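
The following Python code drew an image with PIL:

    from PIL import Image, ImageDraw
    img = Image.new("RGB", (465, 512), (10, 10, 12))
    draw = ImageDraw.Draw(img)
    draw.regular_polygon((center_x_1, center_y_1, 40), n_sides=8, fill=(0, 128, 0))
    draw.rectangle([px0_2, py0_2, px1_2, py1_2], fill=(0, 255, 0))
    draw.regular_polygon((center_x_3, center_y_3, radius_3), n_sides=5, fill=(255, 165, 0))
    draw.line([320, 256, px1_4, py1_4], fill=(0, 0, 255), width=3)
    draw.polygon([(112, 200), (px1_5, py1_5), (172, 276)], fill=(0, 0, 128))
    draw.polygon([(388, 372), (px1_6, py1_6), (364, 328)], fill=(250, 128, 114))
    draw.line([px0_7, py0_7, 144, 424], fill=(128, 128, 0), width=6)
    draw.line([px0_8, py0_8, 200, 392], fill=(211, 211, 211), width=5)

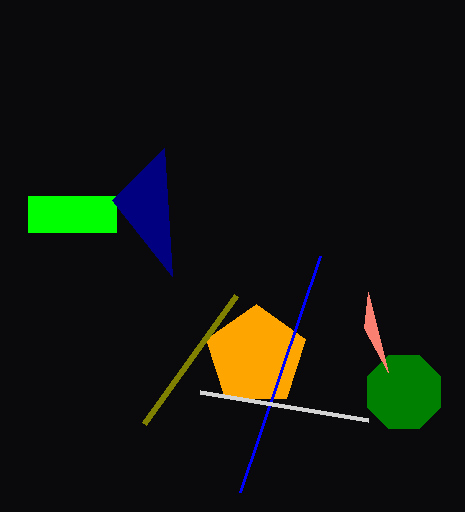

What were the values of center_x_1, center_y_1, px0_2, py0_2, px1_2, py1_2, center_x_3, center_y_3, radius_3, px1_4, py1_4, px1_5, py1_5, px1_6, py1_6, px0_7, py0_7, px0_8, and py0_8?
center_x_1 = 404; center_y_1 = 392; px0_2 = 28; py0_2 = 196; px1_2 = 116; py1_2 = 232; center_x_3 = 256; center_y_3 = 356; radius_3 = 52; px1_4 = 240; py1_4 = 492; px1_5 = 164; py1_5 = 148; px1_6 = 368; py1_6 = 292; px0_7 = 236; py0_7 = 296; px0_8 = 368; py0_8 = 420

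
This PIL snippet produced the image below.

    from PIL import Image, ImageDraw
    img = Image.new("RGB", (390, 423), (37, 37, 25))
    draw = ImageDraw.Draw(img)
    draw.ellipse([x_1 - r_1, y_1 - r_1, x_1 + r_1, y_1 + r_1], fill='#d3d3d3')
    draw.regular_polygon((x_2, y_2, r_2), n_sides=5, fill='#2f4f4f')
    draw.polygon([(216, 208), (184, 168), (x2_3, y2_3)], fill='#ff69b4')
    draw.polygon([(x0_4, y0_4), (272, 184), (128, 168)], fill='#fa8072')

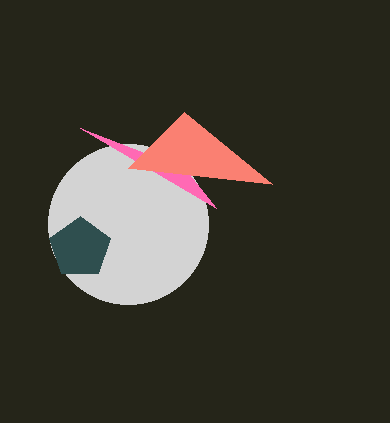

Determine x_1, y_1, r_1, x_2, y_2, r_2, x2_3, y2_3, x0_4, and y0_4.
x_1 = 128
y_1 = 224
r_1 = 80
x_2 = 80
y_2 = 248
r_2 = 32
x2_3 = 80
y2_3 = 128
x0_4 = 184
y0_4 = 112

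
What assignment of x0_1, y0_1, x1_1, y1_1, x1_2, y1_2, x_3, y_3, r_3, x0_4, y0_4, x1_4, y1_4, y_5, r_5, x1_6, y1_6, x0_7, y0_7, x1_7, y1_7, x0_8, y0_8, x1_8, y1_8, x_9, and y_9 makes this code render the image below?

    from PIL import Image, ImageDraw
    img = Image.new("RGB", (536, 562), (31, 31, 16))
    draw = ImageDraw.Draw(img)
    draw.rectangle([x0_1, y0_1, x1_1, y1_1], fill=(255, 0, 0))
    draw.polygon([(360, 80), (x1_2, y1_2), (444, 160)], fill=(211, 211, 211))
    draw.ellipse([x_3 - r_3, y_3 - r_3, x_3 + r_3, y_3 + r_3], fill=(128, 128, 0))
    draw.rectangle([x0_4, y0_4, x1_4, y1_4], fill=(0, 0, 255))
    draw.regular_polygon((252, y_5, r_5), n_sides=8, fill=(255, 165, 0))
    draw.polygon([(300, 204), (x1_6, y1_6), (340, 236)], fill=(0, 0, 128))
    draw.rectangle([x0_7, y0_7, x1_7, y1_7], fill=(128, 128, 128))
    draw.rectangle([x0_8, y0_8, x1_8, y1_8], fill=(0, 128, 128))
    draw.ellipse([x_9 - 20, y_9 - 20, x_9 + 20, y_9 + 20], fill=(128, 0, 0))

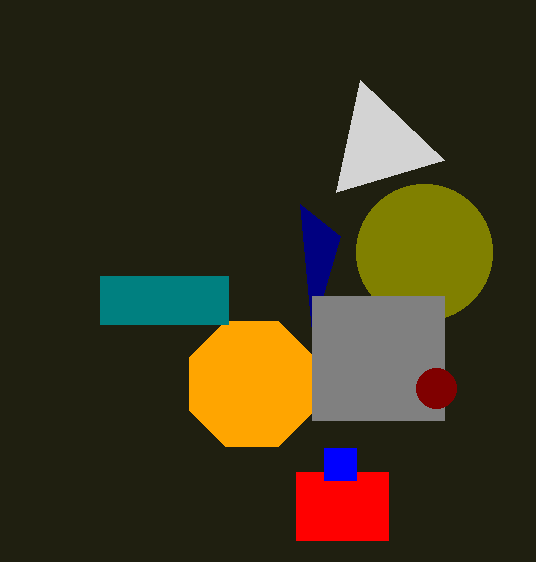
x0_1 = 296
y0_1 = 472
x1_1 = 388
y1_1 = 540
x1_2 = 336
y1_2 = 192
x_3 = 424
y_3 = 252
r_3 = 68
x0_4 = 324
y0_4 = 448
x1_4 = 356
y1_4 = 480
y_5 = 384
r_5 = 68
x1_6 = 312
y1_6 = 332
x0_7 = 312
y0_7 = 296
x1_7 = 444
y1_7 = 420
x0_8 = 100
y0_8 = 276
x1_8 = 228
y1_8 = 324
x_9 = 436
y_9 = 388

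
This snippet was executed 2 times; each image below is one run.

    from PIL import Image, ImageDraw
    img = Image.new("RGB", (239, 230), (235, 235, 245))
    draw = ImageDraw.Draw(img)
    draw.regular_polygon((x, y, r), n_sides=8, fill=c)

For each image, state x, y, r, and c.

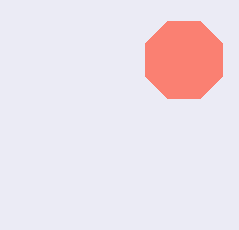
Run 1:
x = 184; y = 60; r = 42; c = 'salmon'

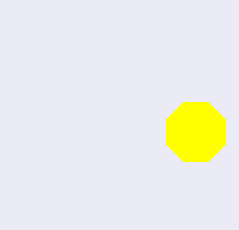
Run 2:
x = 196; y = 132; r = 32; c = 'yellow'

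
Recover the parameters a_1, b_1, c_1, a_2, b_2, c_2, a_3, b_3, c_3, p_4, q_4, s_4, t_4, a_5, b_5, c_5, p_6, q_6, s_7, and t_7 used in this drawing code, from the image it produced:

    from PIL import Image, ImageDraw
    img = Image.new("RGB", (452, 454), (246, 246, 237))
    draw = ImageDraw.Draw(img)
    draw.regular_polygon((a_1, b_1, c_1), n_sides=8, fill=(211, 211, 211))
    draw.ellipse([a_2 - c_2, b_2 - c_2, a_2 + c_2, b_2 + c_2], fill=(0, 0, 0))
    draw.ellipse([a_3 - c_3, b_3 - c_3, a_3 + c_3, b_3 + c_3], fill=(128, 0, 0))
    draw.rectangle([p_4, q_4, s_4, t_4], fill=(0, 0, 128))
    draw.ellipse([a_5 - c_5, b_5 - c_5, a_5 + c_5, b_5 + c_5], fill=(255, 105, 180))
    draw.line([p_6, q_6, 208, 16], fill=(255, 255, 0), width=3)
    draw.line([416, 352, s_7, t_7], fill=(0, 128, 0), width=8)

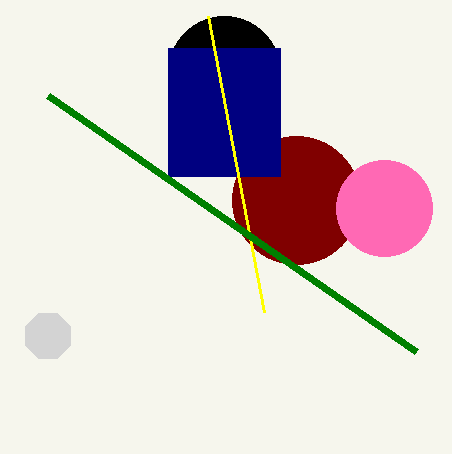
a_1 = 48, b_1 = 336, c_1 = 24, a_2 = 224, b_2 = 72, c_2 = 56, a_3 = 296, b_3 = 200, c_3 = 64, p_4 = 168, q_4 = 48, s_4 = 280, t_4 = 176, a_5 = 384, b_5 = 208, c_5 = 48, p_6 = 264, q_6 = 312, s_7 = 48, t_7 = 96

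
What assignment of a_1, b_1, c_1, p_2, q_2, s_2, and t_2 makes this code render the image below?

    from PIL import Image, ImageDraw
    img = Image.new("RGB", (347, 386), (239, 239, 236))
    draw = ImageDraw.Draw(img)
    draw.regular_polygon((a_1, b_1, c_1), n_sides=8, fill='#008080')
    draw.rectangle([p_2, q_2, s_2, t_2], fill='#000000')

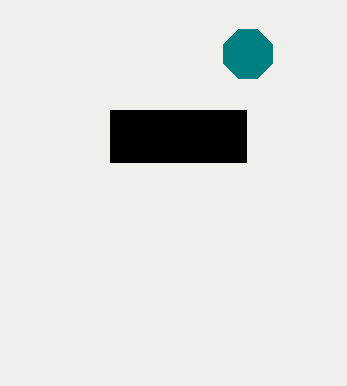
a_1 = 248
b_1 = 54
c_1 = 26
p_2 = 110
q_2 = 110
s_2 = 246
t_2 = 162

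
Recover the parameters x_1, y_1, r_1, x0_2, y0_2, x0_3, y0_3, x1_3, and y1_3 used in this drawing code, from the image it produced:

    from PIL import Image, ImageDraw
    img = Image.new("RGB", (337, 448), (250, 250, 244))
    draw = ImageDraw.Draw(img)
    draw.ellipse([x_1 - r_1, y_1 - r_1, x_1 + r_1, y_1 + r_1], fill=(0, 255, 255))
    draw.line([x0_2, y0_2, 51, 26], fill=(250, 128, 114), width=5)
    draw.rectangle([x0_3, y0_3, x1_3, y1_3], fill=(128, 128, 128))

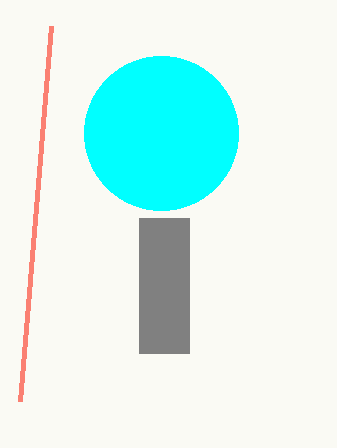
x_1 = 161, y_1 = 133, r_1 = 77, x0_2 = 20, y0_2 = 401, x0_3 = 139, y0_3 = 218, x1_3 = 189, y1_3 = 353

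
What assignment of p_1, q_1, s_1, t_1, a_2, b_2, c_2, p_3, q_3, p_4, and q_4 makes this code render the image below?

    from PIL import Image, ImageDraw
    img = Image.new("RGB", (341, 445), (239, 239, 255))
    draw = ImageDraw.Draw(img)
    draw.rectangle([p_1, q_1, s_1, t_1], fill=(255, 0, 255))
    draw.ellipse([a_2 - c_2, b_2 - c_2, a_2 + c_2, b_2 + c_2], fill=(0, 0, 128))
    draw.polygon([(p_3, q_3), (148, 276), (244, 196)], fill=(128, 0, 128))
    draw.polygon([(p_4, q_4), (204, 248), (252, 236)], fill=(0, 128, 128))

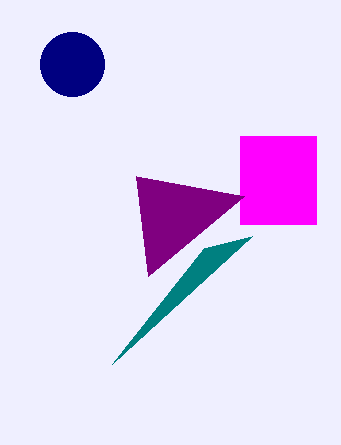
p_1 = 240, q_1 = 136, s_1 = 316, t_1 = 224, a_2 = 72, b_2 = 64, c_2 = 32, p_3 = 136, q_3 = 176, p_4 = 112, q_4 = 364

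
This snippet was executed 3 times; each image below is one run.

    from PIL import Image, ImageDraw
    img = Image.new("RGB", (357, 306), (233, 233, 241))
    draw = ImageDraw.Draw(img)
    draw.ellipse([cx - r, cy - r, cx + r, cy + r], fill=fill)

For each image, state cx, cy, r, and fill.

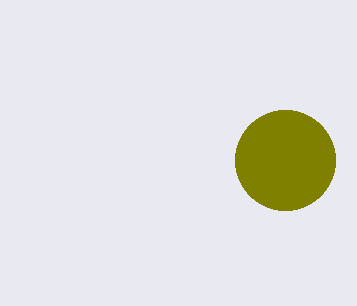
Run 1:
cx = 285; cy = 160; r = 50; fill = 'olive'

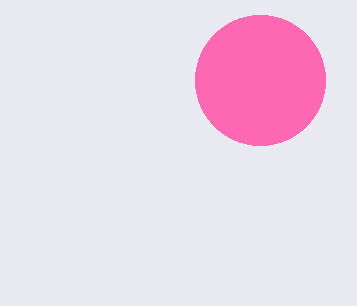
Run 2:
cx = 260; cy = 80; r = 65; fill = 'hotpink'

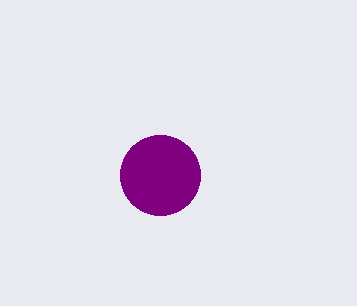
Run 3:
cx = 160; cy = 175; r = 40; fill = 'purple'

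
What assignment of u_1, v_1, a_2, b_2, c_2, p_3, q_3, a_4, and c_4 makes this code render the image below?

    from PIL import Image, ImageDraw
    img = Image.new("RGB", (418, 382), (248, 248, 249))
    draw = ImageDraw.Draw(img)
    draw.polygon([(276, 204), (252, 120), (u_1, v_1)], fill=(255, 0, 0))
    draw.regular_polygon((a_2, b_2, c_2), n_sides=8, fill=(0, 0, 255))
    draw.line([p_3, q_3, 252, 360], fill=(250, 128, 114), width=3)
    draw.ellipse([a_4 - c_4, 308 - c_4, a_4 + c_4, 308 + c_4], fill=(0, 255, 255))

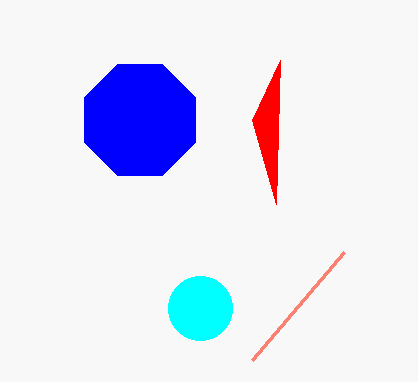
u_1 = 280, v_1 = 60, a_2 = 140, b_2 = 120, c_2 = 60, p_3 = 344, q_3 = 252, a_4 = 200, c_4 = 32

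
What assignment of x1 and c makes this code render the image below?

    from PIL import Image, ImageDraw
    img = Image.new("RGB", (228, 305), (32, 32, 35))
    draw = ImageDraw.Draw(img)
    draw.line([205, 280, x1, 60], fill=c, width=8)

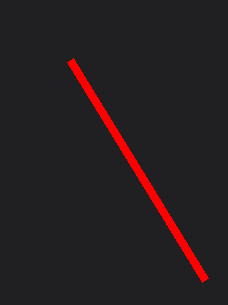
x1 = 70, c = 'red'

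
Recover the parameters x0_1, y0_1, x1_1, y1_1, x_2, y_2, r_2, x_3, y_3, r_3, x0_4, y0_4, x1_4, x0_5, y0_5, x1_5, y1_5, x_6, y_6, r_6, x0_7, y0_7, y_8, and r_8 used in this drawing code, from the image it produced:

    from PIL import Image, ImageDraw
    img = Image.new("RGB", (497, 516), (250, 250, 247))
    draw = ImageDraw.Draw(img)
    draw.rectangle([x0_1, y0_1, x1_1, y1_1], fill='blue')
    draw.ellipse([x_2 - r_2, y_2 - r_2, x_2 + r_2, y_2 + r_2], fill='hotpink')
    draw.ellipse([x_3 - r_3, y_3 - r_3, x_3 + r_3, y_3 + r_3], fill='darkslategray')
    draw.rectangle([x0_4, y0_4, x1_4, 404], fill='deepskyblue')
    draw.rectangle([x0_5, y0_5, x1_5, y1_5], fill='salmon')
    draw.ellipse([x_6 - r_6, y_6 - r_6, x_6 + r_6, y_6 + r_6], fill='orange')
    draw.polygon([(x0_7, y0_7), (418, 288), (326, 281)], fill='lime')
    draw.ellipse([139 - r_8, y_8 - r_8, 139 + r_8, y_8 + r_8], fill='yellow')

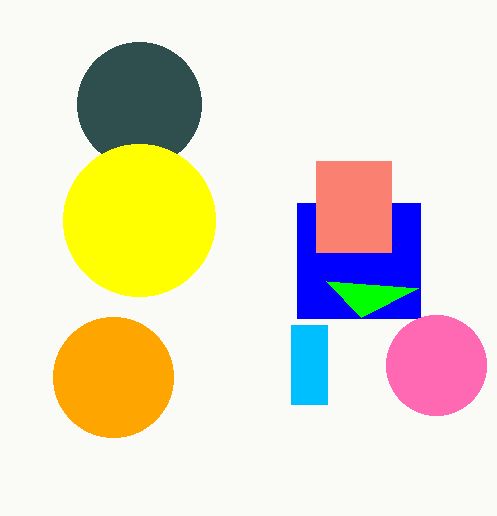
x0_1 = 297; y0_1 = 203; x1_1 = 420; y1_1 = 318; x_2 = 436; y_2 = 365; r_2 = 50; x_3 = 139; y_3 = 104; r_3 = 62; x0_4 = 291; y0_4 = 325; x1_4 = 327; x0_5 = 316; y0_5 = 161; x1_5 = 391; y1_5 = 252; x_6 = 113; y_6 = 377; r_6 = 60; x0_7 = 361; y0_7 = 317; y_8 = 220; r_8 = 76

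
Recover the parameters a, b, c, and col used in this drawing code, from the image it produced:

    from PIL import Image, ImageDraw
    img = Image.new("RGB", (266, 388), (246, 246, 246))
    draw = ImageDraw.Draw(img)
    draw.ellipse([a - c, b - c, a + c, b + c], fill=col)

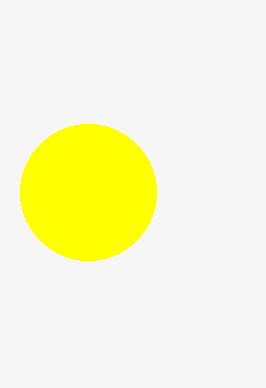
a = 88
b = 192
c = 68
col = 'yellow'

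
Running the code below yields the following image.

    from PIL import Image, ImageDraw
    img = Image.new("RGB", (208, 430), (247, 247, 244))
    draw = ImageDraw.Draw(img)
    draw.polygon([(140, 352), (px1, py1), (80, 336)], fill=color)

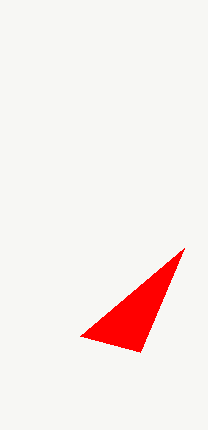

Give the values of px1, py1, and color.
px1 = 184; py1 = 248; color = 'red'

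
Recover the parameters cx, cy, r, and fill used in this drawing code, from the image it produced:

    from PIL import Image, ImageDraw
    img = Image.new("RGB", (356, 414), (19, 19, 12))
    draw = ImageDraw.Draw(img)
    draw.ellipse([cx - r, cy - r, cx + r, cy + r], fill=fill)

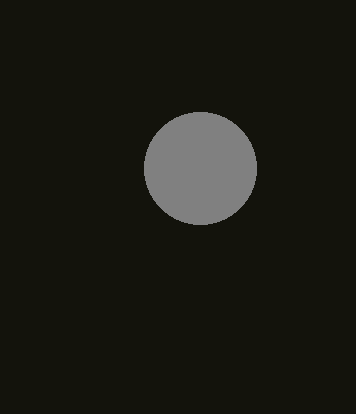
cx = 200; cy = 168; r = 56; fill = 'gray'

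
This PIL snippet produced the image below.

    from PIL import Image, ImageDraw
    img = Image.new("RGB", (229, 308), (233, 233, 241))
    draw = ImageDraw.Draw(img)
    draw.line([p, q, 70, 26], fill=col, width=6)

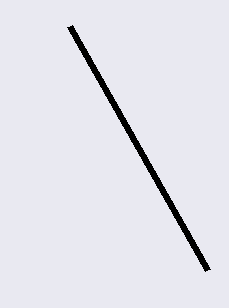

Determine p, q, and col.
p = 208, q = 270, col = 'black'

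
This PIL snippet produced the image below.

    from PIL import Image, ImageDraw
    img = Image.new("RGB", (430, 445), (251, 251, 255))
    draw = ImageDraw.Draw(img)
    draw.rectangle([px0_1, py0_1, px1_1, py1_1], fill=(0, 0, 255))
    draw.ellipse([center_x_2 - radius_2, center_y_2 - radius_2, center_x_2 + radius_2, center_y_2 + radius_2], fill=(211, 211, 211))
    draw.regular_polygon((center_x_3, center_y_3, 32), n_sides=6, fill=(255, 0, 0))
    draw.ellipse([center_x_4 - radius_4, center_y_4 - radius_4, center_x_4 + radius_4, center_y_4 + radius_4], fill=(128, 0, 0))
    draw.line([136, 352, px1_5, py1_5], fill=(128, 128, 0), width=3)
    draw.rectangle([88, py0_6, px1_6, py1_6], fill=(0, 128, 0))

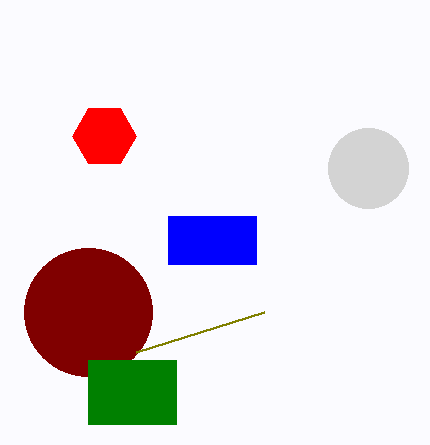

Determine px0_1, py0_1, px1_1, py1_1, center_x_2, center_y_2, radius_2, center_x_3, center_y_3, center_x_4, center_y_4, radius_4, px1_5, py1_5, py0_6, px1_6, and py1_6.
px0_1 = 168
py0_1 = 216
px1_1 = 256
py1_1 = 264
center_x_2 = 368
center_y_2 = 168
radius_2 = 40
center_x_3 = 104
center_y_3 = 136
center_x_4 = 88
center_y_4 = 312
radius_4 = 64
px1_5 = 264
py1_5 = 312
py0_6 = 360
px1_6 = 176
py1_6 = 424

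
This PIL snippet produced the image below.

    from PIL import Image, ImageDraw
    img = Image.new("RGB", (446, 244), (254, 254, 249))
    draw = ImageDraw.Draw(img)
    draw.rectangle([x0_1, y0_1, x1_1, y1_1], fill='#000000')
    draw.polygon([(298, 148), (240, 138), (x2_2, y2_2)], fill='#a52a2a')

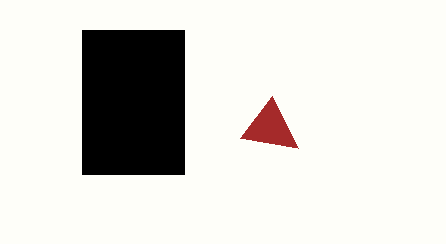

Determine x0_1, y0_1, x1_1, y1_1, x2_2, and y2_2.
x0_1 = 82; y0_1 = 30; x1_1 = 184; y1_1 = 174; x2_2 = 272; y2_2 = 96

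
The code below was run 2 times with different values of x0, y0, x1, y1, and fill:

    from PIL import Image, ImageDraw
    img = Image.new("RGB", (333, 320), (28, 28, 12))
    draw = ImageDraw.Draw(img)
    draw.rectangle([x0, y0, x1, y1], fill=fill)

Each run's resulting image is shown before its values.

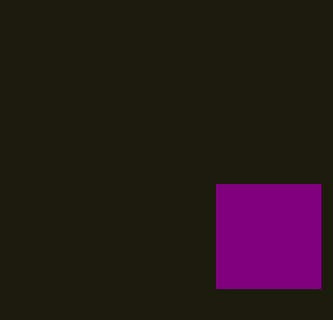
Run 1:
x0 = 216; y0 = 184; x1 = 320; y1 = 288; fill = 'purple'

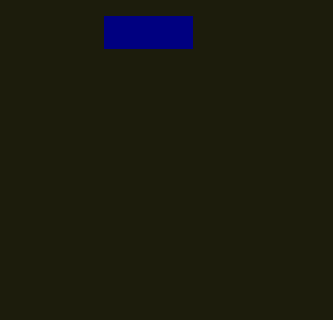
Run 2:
x0 = 104
y0 = 16
x1 = 192
y1 = 48
fill = 'navy'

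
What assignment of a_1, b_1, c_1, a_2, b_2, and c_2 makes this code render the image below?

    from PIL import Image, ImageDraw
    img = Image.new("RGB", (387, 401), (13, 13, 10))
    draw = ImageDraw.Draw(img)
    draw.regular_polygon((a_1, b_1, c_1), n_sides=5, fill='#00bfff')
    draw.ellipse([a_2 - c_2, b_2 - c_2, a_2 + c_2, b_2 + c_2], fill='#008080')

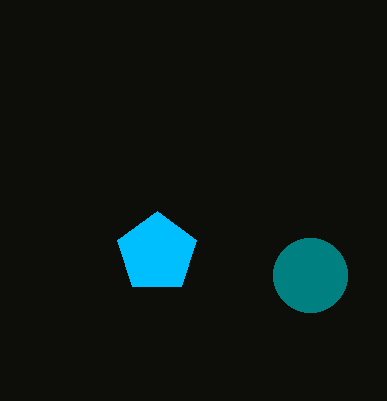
a_1 = 157
b_1 = 253
c_1 = 42
a_2 = 310
b_2 = 275
c_2 = 37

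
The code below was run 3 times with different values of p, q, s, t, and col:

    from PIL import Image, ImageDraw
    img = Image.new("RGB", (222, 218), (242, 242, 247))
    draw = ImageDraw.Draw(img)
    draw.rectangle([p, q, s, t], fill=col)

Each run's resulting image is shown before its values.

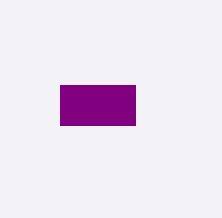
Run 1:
p = 60
q = 85
s = 135
t = 125
col = 'purple'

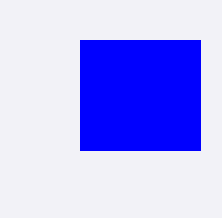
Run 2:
p = 80; q = 40; s = 200; t = 150; col = 'blue'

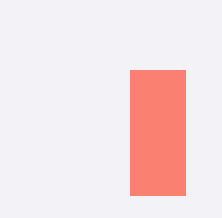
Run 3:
p = 130, q = 70, s = 185, t = 195, col = 'salmon'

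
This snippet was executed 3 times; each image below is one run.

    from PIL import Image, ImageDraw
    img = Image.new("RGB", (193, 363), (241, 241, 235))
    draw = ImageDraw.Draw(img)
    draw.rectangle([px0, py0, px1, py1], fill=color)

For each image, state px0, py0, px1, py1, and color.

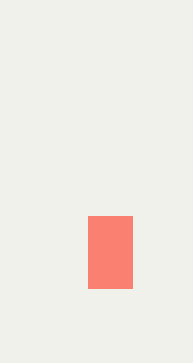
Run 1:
px0 = 88
py0 = 216
px1 = 132
py1 = 288
color = 'salmon'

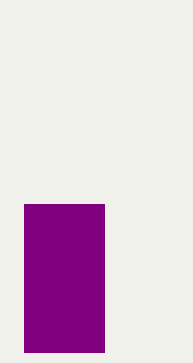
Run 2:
px0 = 24
py0 = 204
px1 = 104
py1 = 352
color = 'purple'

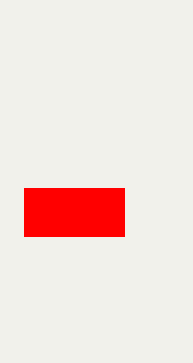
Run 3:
px0 = 24, py0 = 188, px1 = 124, py1 = 236, color = 'red'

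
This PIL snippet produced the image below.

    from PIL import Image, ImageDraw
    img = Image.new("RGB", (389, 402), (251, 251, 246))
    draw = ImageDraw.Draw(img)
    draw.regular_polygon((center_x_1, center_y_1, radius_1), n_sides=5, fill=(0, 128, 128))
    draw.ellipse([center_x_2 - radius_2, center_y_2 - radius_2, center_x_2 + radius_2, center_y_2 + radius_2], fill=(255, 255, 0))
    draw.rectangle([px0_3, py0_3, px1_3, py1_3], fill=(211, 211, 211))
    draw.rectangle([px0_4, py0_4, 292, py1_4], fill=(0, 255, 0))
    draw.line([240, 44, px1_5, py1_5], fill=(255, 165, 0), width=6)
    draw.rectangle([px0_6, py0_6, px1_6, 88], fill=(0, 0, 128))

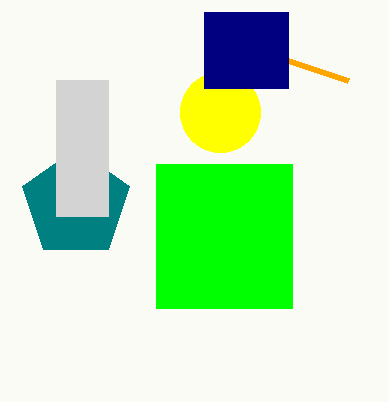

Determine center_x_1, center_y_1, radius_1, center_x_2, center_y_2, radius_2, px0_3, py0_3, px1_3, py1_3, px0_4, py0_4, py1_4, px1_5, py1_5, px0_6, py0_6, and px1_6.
center_x_1 = 76
center_y_1 = 204
radius_1 = 56
center_x_2 = 220
center_y_2 = 112
radius_2 = 40
px0_3 = 56
py0_3 = 80
px1_3 = 108
py1_3 = 216
px0_4 = 156
py0_4 = 164
py1_4 = 308
px1_5 = 348
py1_5 = 80
px0_6 = 204
py0_6 = 12
px1_6 = 288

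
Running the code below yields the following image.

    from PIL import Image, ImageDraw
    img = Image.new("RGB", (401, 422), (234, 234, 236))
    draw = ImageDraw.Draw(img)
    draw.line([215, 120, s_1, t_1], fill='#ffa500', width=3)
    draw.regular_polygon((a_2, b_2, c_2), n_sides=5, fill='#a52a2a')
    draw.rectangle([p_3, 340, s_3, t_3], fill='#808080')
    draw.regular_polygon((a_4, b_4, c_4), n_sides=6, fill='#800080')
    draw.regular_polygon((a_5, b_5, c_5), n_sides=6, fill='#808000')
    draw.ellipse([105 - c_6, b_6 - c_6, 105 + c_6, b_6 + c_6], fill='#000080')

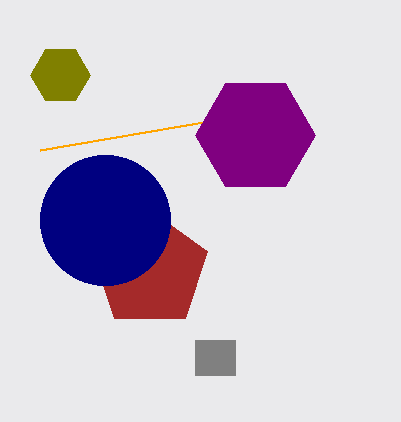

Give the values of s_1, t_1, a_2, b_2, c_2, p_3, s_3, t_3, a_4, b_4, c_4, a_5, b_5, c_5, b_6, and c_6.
s_1 = 40
t_1 = 150
a_2 = 150
b_2 = 270
c_2 = 60
p_3 = 195
s_3 = 235
t_3 = 375
a_4 = 255
b_4 = 135
c_4 = 60
a_5 = 60
b_5 = 75
c_5 = 30
b_6 = 220
c_6 = 65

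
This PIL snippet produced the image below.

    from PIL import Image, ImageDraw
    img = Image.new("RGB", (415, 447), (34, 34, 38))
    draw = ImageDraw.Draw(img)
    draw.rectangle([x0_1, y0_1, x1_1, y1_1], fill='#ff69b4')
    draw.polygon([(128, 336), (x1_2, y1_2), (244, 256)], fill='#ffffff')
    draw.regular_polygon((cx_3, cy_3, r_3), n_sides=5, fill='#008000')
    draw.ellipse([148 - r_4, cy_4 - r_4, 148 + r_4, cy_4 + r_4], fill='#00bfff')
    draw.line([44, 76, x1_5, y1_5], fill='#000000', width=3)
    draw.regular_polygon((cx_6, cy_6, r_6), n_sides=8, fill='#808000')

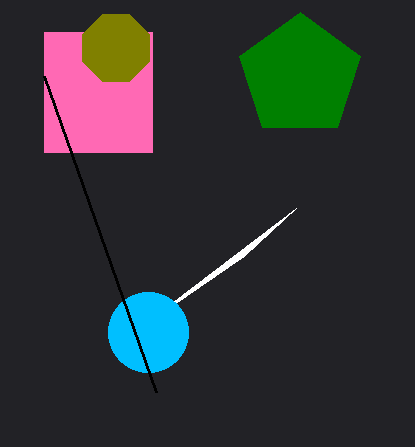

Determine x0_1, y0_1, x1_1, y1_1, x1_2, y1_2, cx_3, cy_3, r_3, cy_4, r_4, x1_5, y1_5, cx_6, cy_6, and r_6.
x0_1 = 44
y0_1 = 32
x1_1 = 152
y1_1 = 152
x1_2 = 296
y1_2 = 208
cx_3 = 300
cy_3 = 76
r_3 = 64
cy_4 = 332
r_4 = 40
x1_5 = 156
y1_5 = 392
cx_6 = 116
cy_6 = 48
r_6 = 36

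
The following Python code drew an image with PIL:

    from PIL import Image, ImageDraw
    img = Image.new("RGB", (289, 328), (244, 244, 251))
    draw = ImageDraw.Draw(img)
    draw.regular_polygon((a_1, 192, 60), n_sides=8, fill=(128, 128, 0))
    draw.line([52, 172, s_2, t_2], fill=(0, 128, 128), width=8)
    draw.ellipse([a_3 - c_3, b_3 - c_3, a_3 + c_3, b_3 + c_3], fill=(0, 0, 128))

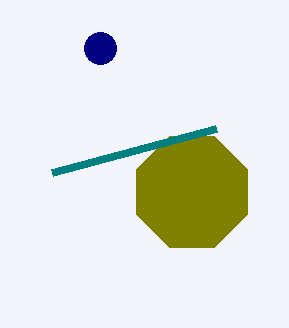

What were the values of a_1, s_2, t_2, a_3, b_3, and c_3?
a_1 = 192
s_2 = 216
t_2 = 128
a_3 = 100
b_3 = 48
c_3 = 16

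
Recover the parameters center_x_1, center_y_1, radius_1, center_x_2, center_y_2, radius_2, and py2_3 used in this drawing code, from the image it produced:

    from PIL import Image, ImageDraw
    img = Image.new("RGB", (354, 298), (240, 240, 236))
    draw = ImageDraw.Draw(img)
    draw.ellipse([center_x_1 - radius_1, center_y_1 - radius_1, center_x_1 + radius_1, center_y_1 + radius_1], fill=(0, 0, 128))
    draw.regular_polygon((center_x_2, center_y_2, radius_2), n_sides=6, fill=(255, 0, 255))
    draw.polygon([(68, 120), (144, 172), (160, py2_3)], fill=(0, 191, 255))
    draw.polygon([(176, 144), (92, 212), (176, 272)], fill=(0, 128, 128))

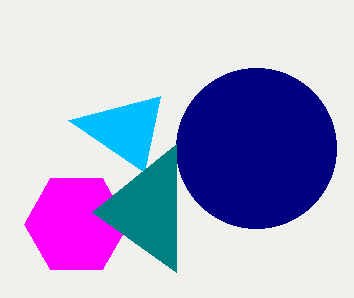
center_x_1 = 256; center_y_1 = 148; radius_1 = 80; center_x_2 = 76; center_y_2 = 224; radius_2 = 52; py2_3 = 96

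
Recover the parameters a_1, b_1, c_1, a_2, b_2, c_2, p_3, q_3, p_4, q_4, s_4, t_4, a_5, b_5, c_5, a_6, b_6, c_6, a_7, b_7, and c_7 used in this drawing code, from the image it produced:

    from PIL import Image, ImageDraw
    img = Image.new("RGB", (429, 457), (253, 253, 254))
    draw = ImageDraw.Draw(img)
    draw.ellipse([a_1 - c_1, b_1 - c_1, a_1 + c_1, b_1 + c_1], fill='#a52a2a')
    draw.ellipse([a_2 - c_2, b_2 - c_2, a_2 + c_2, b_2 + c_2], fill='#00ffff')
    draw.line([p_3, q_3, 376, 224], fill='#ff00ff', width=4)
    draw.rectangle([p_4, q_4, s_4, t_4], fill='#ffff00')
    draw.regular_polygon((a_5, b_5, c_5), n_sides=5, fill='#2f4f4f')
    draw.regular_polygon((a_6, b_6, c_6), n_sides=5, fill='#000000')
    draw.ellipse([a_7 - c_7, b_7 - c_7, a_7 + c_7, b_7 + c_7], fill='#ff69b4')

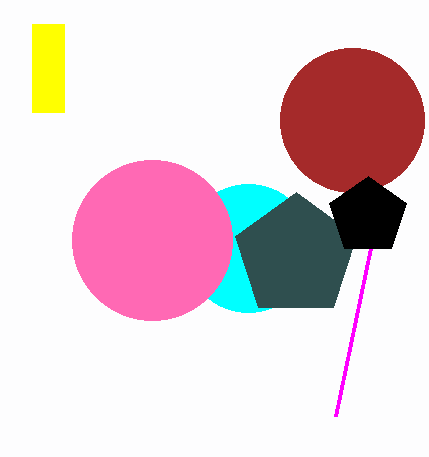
a_1 = 352; b_1 = 120; c_1 = 72; a_2 = 248; b_2 = 248; c_2 = 64; p_3 = 336; q_3 = 416; p_4 = 32; q_4 = 24; s_4 = 64; t_4 = 112; a_5 = 296; b_5 = 256; c_5 = 64; a_6 = 368; b_6 = 216; c_6 = 40; a_7 = 152; b_7 = 240; c_7 = 80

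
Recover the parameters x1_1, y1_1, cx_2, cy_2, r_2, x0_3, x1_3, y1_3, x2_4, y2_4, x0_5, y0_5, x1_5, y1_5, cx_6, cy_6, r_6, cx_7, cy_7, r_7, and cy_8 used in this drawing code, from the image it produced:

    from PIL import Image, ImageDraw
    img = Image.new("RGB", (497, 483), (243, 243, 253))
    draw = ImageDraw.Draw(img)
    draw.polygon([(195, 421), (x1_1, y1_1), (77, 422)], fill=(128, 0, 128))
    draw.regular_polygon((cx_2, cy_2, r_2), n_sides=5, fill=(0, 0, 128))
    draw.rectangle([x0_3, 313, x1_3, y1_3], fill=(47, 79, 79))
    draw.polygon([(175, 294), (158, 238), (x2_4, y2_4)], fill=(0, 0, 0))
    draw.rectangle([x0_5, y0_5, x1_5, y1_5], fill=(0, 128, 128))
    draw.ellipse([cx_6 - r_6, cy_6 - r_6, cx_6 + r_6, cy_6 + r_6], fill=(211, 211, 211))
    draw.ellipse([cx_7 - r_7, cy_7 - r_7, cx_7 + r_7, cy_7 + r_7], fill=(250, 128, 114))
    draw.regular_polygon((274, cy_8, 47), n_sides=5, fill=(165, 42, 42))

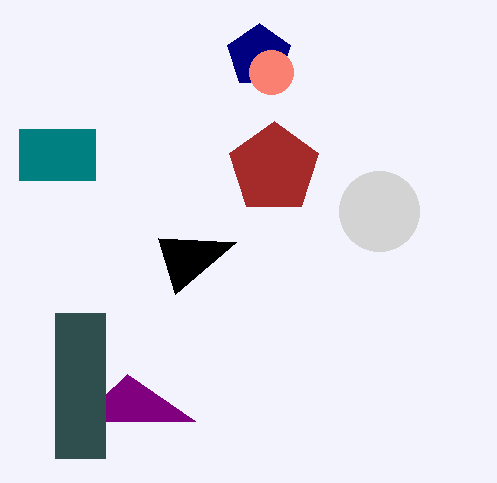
x1_1 = 127; y1_1 = 374; cx_2 = 259; cy_2 = 56; r_2 = 33; x0_3 = 55; x1_3 = 105; y1_3 = 458; x2_4 = 236; y2_4 = 242; x0_5 = 19; y0_5 = 129; x1_5 = 95; y1_5 = 180; cx_6 = 379; cy_6 = 211; r_6 = 40; cx_7 = 271; cy_7 = 72; r_7 = 22; cy_8 = 168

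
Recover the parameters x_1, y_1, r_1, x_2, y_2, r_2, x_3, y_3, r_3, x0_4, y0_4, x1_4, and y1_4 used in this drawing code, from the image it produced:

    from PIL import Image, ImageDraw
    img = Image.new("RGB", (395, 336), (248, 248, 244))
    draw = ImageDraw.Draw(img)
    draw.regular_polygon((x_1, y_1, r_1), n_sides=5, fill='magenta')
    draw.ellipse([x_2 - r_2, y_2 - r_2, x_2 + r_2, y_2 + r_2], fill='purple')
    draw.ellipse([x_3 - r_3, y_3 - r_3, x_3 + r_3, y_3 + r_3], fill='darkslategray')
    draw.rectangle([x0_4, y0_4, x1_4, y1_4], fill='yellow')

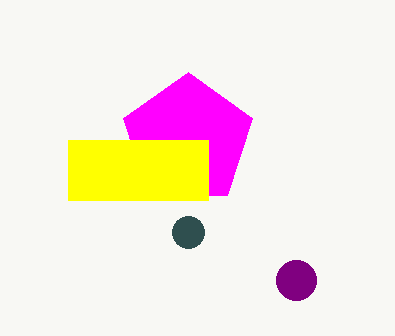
x_1 = 188; y_1 = 140; r_1 = 68; x_2 = 296; y_2 = 280; r_2 = 20; x_3 = 188; y_3 = 232; r_3 = 16; x0_4 = 68; y0_4 = 140; x1_4 = 208; y1_4 = 200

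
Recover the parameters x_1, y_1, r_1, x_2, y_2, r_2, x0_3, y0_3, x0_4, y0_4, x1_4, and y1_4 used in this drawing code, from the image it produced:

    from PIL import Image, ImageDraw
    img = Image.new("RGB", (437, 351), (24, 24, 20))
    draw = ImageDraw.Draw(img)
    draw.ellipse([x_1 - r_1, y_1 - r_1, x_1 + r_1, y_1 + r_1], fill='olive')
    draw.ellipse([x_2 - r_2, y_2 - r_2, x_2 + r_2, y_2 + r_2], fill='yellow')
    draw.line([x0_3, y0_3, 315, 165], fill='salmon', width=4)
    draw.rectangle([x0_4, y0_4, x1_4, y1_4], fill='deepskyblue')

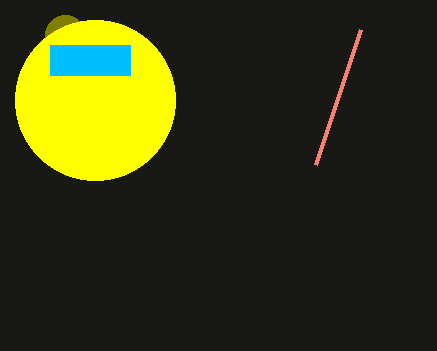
x_1 = 65, y_1 = 35, r_1 = 20, x_2 = 95, y_2 = 100, r_2 = 80, x0_3 = 360, y0_3 = 30, x0_4 = 50, y0_4 = 45, x1_4 = 130, y1_4 = 75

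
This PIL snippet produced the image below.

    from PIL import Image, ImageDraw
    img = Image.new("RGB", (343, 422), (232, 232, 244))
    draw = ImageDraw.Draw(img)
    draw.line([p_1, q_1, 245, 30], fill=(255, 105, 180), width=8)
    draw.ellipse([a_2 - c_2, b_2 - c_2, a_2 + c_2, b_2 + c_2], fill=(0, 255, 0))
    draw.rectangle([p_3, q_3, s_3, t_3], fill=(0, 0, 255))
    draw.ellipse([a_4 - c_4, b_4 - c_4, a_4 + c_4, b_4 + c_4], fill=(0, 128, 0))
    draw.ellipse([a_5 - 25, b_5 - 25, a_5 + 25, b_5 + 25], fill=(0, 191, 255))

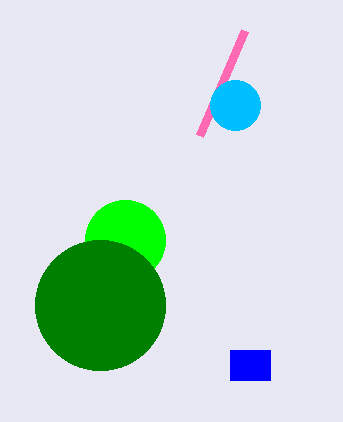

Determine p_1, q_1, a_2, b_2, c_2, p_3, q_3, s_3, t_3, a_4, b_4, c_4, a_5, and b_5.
p_1 = 200
q_1 = 135
a_2 = 125
b_2 = 240
c_2 = 40
p_3 = 230
q_3 = 350
s_3 = 270
t_3 = 380
a_4 = 100
b_4 = 305
c_4 = 65
a_5 = 235
b_5 = 105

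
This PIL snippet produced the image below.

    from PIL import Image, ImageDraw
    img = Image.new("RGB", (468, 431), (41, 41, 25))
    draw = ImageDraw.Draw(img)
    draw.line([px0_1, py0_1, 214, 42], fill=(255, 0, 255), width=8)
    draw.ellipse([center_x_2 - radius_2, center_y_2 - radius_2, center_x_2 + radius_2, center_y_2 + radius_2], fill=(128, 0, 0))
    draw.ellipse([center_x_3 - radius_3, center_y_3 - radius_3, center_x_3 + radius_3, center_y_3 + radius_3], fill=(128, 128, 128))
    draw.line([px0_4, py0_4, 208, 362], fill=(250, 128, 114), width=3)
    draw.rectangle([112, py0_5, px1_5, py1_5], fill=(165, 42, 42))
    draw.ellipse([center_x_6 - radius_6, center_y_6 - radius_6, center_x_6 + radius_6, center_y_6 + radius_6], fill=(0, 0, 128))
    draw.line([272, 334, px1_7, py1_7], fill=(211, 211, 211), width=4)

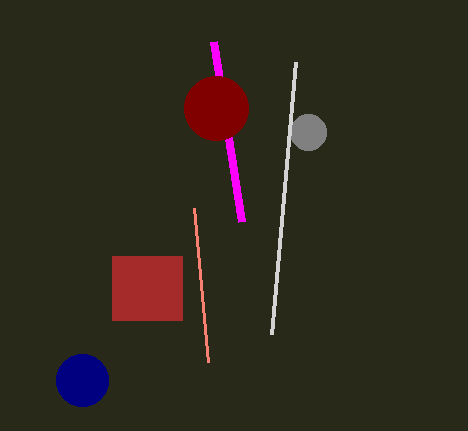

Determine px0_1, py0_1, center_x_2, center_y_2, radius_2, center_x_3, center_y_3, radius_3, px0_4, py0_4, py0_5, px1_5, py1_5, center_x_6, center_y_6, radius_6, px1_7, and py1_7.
px0_1 = 242; py0_1 = 222; center_x_2 = 216; center_y_2 = 108; radius_2 = 32; center_x_3 = 308; center_y_3 = 132; radius_3 = 18; px0_4 = 194; py0_4 = 208; py0_5 = 256; px1_5 = 182; py1_5 = 320; center_x_6 = 82; center_y_6 = 380; radius_6 = 26; px1_7 = 296; py1_7 = 62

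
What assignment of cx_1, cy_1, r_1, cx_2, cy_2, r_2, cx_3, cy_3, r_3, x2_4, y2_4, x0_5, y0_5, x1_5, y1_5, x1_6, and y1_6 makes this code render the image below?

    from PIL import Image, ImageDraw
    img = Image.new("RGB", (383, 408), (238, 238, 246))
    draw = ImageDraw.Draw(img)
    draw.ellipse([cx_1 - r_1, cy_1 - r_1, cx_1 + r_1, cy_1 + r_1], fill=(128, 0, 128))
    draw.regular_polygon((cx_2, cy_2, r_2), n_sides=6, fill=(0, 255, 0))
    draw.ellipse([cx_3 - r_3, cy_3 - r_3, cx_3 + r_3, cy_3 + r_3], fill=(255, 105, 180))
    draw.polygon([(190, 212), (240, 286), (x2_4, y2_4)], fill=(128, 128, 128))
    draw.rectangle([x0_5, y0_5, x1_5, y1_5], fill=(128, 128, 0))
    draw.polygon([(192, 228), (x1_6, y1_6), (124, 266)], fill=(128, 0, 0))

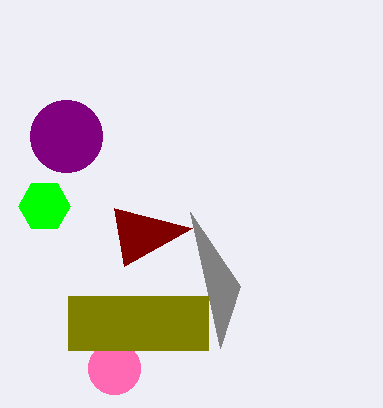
cx_1 = 66; cy_1 = 136; r_1 = 36; cx_2 = 44; cy_2 = 206; r_2 = 26; cx_3 = 114; cy_3 = 368; r_3 = 26; x2_4 = 220; y2_4 = 348; x0_5 = 68; y0_5 = 296; x1_5 = 208; y1_5 = 350; x1_6 = 114; y1_6 = 208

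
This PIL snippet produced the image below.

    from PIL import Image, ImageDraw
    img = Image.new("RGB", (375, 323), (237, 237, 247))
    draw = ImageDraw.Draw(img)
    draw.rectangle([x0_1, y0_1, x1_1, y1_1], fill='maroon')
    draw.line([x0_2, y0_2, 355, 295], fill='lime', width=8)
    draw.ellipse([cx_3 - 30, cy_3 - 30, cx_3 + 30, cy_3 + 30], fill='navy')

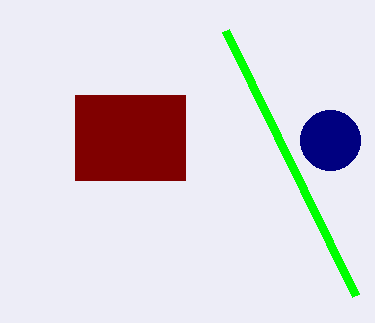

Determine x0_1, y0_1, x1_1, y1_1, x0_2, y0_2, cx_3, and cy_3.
x0_1 = 75
y0_1 = 95
x1_1 = 185
y1_1 = 180
x0_2 = 225
y0_2 = 30
cx_3 = 330
cy_3 = 140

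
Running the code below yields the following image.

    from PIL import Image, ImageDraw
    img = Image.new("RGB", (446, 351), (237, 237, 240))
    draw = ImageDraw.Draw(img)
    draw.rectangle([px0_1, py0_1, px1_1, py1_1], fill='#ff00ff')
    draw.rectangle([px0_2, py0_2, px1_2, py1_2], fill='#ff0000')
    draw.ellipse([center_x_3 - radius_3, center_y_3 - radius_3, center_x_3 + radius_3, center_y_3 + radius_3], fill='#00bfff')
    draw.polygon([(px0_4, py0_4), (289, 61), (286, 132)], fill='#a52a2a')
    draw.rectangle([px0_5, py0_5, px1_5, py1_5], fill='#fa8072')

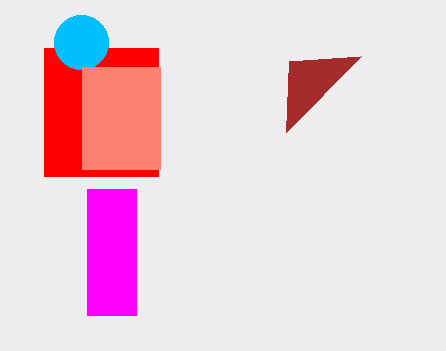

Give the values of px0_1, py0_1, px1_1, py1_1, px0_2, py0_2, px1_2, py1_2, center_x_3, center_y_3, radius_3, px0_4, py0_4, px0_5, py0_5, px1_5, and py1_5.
px0_1 = 87; py0_1 = 189; px1_1 = 136; py1_1 = 315; px0_2 = 44; py0_2 = 48; px1_2 = 158; py1_2 = 176; center_x_3 = 81; center_y_3 = 42; radius_3 = 27; px0_4 = 361; py0_4 = 56; px0_5 = 82; py0_5 = 67; px1_5 = 160; py1_5 = 169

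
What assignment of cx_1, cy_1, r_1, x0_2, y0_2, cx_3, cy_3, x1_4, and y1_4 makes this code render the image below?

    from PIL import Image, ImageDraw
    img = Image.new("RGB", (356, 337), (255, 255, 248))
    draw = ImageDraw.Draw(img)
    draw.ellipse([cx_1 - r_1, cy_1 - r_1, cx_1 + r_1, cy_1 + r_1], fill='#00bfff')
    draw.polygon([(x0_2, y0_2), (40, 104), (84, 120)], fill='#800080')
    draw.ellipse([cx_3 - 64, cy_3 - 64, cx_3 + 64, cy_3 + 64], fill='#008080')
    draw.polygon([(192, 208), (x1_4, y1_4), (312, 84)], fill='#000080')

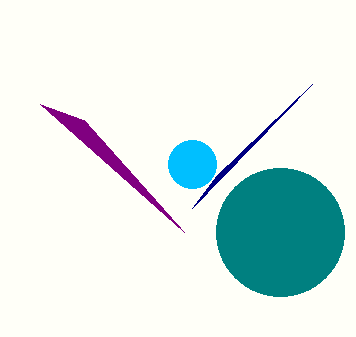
cx_1 = 192, cy_1 = 164, r_1 = 24, x0_2 = 184, y0_2 = 232, cx_3 = 280, cy_3 = 232, x1_4 = 216, y1_4 = 176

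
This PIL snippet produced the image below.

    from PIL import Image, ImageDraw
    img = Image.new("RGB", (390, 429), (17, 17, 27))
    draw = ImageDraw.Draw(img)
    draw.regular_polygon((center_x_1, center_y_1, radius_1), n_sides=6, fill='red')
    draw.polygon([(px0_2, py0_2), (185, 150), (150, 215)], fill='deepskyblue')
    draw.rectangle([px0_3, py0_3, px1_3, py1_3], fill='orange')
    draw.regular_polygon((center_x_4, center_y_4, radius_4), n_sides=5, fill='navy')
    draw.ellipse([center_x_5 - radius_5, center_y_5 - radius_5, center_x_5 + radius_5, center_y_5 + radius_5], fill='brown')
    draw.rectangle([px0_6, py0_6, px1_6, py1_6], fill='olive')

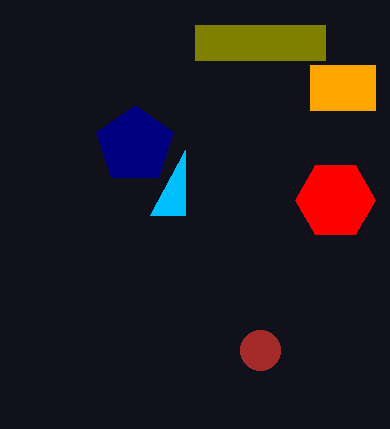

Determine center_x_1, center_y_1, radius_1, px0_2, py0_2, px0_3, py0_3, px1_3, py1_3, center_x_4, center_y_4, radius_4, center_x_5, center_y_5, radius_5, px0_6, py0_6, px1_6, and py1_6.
center_x_1 = 335
center_y_1 = 200
radius_1 = 40
px0_2 = 185
py0_2 = 215
px0_3 = 310
py0_3 = 65
px1_3 = 375
py1_3 = 110
center_x_4 = 135
center_y_4 = 145
radius_4 = 40
center_x_5 = 260
center_y_5 = 350
radius_5 = 20
px0_6 = 195
py0_6 = 25
px1_6 = 325
py1_6 = 60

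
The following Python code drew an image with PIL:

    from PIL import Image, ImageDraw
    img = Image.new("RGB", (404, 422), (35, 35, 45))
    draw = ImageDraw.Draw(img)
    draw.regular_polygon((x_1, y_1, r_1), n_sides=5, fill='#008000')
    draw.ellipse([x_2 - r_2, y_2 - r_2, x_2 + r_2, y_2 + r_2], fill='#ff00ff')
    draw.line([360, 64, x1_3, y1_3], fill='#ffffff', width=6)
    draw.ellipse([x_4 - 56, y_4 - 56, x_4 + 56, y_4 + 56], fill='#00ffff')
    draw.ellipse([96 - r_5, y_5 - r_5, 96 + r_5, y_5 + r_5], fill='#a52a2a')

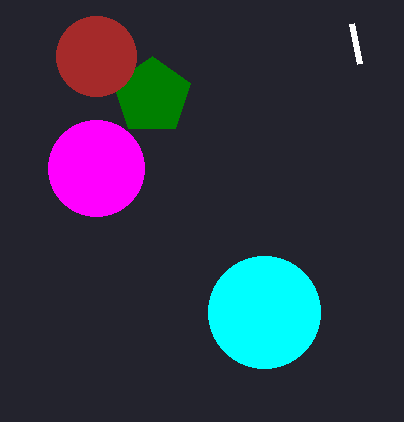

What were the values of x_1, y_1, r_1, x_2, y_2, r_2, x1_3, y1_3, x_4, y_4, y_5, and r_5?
x_1 = 152; y_1 = 96; r_1 = 40; x_2 = 96; y_2 = 168; r_2 = 48; x1_3 = 352; y1_3 = 24; x_4 = 264; y_4 = 312; y_5 = 56; r_5 = 40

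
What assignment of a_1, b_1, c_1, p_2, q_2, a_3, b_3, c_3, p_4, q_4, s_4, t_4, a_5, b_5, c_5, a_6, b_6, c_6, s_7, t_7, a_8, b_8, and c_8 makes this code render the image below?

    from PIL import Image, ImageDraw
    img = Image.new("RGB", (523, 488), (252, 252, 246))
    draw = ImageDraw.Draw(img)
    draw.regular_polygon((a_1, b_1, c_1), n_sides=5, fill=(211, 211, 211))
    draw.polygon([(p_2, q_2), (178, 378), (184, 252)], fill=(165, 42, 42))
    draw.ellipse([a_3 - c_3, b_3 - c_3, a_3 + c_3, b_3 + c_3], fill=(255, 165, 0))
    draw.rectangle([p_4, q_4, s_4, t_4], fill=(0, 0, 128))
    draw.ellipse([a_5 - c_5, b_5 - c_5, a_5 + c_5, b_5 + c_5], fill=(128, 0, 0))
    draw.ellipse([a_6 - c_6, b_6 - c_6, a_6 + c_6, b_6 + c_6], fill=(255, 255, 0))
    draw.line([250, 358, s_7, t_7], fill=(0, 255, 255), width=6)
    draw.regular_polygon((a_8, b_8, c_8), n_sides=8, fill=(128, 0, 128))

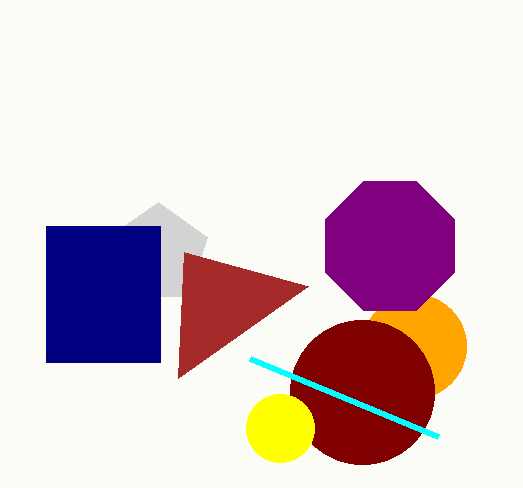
a_1 = 158
b_1 = 254
c_1 = 52
p_2 = 308
q_2 = 286
a_3 = 414
b_3 = 346
c_3 = 52
p_4 = 46
q_4 = 226
s_4 = 160
t_4 = 362
a_5 = 362
b_5 = 392
c_5 = 72
a_6 = 280
b_6 = 428
c_6 = 34
s_7 = 438
t_7 = 436
a_8 = 390
b_8 = 246
c_8 = 70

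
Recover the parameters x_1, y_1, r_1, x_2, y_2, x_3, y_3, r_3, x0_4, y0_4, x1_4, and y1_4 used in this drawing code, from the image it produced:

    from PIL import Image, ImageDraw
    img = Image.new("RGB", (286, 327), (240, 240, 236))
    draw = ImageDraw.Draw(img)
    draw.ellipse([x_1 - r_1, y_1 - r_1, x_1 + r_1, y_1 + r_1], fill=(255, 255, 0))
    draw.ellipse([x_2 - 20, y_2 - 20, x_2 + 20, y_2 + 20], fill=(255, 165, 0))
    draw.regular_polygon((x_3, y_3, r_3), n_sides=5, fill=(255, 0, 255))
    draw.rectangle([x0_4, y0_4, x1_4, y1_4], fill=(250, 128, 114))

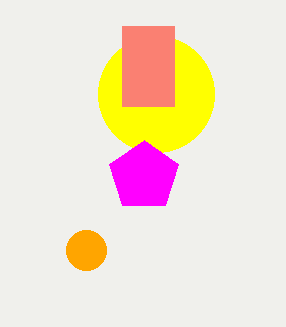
x_1 = 156; y_1 = 94; r_1 = 58; x_2 = 86; y_2 = 250; x_3 = 144; y_3 = 176; r_3 = 36; x0_4 = 122; y0_4 = 26; x1_4 = 174; y1_4 = 106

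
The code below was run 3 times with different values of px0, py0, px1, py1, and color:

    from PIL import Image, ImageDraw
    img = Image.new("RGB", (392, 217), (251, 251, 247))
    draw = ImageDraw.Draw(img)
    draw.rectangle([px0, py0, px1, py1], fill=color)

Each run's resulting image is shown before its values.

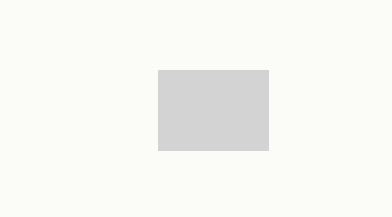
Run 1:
px0 = 158; py0 = 70; px1 = 268; py1 = 150; color = 'lightgray'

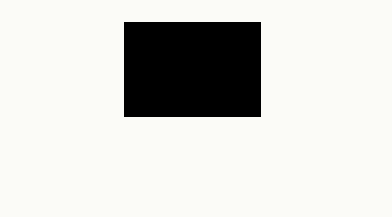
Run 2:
px0 = 124; py0 = 22; px1 = 260; py1 = 116; color = 'black'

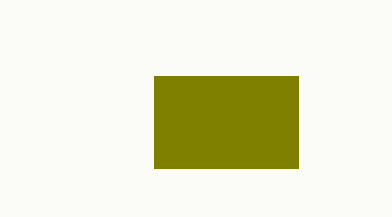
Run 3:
px0 = 154
py0 = 76
px1 = 298
py1 = 168
color = 'olive'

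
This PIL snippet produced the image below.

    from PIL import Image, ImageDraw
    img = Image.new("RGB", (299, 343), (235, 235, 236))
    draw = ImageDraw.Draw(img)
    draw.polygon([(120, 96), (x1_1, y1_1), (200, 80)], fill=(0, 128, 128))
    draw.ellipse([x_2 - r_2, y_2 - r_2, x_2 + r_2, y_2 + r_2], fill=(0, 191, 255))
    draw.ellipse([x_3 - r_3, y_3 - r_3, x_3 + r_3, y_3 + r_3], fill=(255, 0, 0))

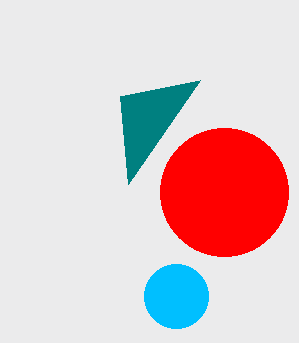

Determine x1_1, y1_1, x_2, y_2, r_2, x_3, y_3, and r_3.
x1_1 = 128; y1_1 = 184; x_2 = 176; y_2 = 296; r_2 = 32; x_3 = 224; y_3 = 192; r_3 = 64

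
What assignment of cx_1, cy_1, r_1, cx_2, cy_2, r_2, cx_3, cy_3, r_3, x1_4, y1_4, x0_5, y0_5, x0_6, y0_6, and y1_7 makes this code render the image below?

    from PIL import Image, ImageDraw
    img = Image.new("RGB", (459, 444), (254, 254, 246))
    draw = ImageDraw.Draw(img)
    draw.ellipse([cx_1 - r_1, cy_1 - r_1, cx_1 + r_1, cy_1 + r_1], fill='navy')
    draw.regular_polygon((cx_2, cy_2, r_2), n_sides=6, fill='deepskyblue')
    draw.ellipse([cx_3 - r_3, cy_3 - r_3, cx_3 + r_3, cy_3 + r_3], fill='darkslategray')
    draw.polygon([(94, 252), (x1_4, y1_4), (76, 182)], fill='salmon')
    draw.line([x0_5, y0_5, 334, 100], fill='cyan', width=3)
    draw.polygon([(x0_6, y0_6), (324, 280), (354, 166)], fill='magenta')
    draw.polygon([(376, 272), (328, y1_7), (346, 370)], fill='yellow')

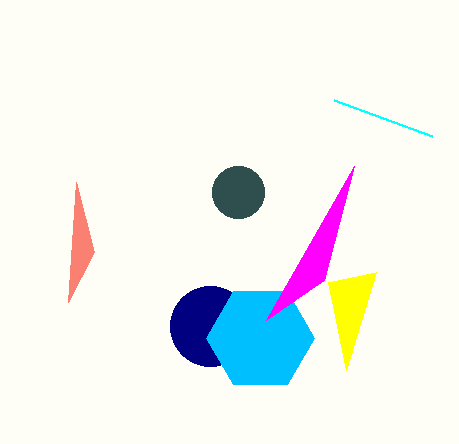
cx_1 = 210
cy_1 = 326
r_1 = 40
cx_2 = 260
cy_2 = 338
r_2 = 54
cx_3 = 238
cy_3 = 192
r_3 = 26
x1_4 = 68
y1_4 = 302
x0_5 = 432
y0_5 = 136
x0_6 = 266
y0_6 = 320
y1_7 = 282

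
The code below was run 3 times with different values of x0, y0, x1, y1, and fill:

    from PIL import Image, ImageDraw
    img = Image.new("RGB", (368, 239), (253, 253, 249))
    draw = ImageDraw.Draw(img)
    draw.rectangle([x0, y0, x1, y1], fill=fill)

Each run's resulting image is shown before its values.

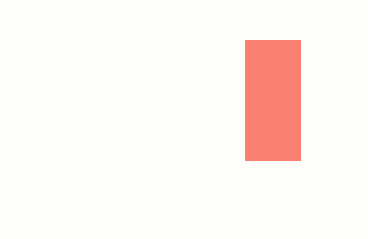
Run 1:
x0 = 245, y0 = 40, x1 = 300, y1 = 160, fill = 'salmon'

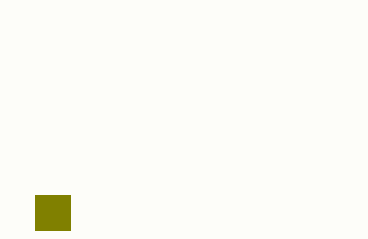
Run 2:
x0 = 35
y0 = 195
x1 = 70
y1 = 230
fill = 'olive'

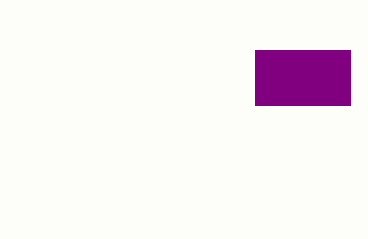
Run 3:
x0 = 255, y0 = 50, x1 = 350, y1 = 105, fill = 'purple'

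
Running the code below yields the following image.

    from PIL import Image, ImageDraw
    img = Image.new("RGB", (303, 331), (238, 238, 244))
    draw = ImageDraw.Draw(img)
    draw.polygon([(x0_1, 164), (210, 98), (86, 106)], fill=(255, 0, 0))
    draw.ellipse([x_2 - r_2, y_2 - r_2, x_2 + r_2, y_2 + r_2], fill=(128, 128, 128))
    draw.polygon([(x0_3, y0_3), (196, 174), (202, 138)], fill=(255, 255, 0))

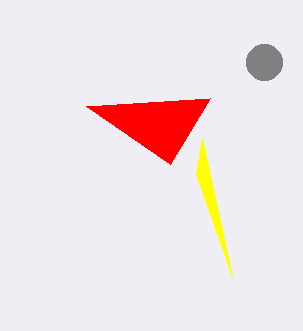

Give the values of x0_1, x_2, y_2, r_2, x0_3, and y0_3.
x0_1 = 170; x_2 = 264; y_2 = 62; r_2 = 18; x0_3 = 232; y0_3 = 276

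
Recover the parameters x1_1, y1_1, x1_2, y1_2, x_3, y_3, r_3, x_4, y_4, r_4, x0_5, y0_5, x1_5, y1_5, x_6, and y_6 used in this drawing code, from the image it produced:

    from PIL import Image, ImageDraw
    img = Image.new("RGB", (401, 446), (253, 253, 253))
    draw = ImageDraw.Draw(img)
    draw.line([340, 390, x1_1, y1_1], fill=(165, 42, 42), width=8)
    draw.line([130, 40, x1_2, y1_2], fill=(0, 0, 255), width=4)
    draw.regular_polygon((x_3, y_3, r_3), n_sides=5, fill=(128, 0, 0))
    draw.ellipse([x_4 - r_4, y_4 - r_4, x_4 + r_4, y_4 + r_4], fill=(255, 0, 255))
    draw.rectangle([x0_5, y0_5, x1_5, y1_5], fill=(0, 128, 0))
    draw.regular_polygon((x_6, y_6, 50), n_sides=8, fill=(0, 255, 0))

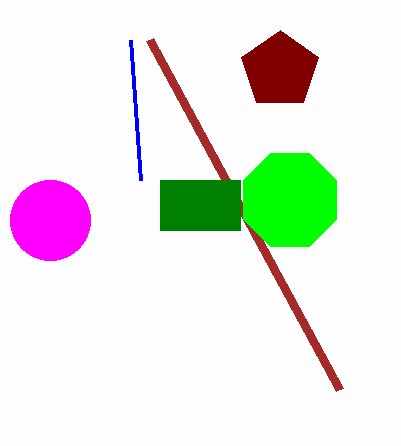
x1_1 = 150
y1_1 = 40
x1_2 = 140
y1_2 = 180
x_3 = 280
y_3 = 70
r_3 = 40
x_4 = 50
y_4 = 220
r_4 = 40
x0_5 = 160
y0_5 = 180
x1_5 = 240
y1_5 = 230
x_6 = 290
y_6 = 200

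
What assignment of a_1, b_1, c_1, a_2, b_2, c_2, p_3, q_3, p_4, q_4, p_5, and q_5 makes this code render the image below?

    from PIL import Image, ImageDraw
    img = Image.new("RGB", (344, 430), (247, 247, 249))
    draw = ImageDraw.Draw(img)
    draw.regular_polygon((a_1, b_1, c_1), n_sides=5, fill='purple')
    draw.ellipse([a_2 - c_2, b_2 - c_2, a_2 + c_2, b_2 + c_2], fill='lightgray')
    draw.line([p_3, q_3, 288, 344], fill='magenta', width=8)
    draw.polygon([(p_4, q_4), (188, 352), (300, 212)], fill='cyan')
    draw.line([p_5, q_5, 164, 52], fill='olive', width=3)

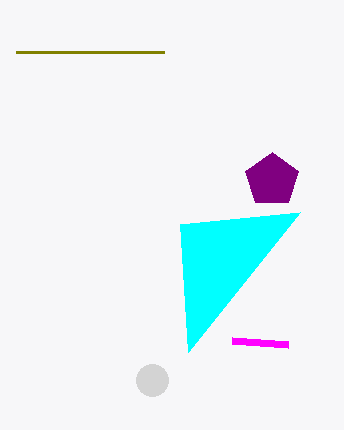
a_1 = 272, b_1 = 180, c_1 = 28, a_2 = 152, b_2 = 380, c_2 = 16, p_3 = 232, q_3 = 340, p_4 = 180, q_4 = 224, p_5 = 16, q_5 = 52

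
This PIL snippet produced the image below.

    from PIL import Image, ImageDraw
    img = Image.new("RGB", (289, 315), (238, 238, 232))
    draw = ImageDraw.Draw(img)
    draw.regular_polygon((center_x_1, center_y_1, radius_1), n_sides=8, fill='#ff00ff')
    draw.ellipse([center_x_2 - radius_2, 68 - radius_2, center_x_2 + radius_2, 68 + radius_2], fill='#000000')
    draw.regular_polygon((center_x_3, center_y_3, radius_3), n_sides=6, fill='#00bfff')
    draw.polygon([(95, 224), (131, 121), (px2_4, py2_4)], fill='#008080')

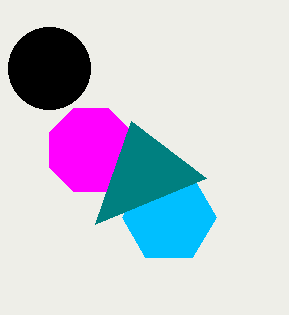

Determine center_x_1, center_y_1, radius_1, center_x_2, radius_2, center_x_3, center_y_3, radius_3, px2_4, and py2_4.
center_x_1 = 91; center_y_1 = 150; radius_1 = 45; center_x_2 = 49; radius_2 = 41; center_x_3 = 169; center_y_3 = 217; radius_3 = 47; px2_4 = 206; py2_4 = 178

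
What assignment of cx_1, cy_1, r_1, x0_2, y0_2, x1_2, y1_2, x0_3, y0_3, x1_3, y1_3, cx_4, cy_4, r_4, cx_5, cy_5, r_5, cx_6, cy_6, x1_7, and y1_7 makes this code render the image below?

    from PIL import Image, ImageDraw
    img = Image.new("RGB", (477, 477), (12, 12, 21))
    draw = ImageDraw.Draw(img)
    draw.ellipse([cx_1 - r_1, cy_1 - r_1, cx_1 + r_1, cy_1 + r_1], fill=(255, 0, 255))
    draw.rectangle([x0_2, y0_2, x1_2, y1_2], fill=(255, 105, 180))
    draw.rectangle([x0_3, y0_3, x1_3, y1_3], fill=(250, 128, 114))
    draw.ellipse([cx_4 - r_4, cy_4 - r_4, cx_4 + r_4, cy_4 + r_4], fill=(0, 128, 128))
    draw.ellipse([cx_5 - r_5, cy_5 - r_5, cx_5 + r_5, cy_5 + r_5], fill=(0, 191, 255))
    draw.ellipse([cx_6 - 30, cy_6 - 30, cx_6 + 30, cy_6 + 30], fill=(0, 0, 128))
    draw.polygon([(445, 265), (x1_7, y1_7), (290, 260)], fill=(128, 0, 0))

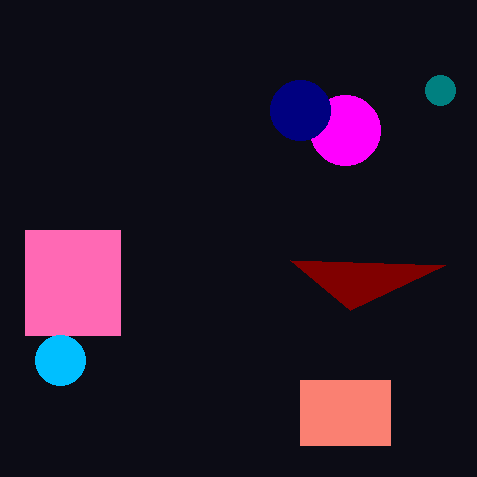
cx_1 = 345
cy_1 = 130
r_1 = 35
x0_2 = 25
y0_2 = 230
x1_2 = 120
y1_2 = 335
x0_3 = 300
y0_3 = 380
x1_3 = 390
y1_3 = 445
cx_4 = 440
cy_4 = 90
r_4 = 15
cx_5 = 60
cy_5 = 360
r_5 = 25
cx_6 = 300
cy_6 = 110
x1_7 = 350
y1_7 = 310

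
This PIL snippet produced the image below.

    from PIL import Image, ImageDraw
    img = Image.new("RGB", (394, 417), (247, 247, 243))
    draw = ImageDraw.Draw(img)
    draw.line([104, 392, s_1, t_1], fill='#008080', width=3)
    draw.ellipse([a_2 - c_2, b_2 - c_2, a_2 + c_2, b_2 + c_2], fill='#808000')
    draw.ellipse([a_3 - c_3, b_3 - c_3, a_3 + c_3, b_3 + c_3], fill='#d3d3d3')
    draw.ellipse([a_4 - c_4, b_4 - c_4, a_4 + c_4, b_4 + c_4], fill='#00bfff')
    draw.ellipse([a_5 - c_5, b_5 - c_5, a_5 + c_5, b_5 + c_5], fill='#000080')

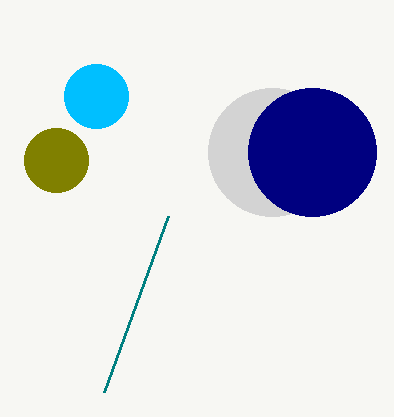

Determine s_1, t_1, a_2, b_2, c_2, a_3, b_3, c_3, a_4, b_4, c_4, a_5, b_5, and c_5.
s_1 = 168, t_1 = 216, a_2 = 56, b_2 = 160, c_2 = 32, a_3 = 272, b_3 = 152, c_3 = 64, a_4 = 96, b_4 = 96, c_4 = 32, a_5 = 312, b_5 = 152, c_5 = 64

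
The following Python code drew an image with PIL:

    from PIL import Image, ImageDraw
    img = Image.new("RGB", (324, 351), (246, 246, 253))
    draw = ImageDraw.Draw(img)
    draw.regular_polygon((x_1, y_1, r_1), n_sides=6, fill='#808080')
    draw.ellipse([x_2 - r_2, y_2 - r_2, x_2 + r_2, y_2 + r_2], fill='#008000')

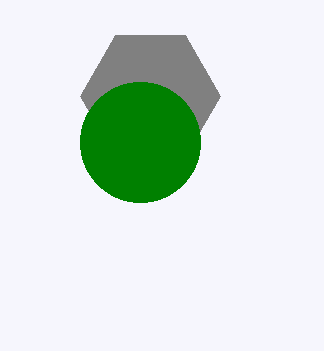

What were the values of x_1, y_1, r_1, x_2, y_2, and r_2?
x_1 = 150; y_1 = 96; r_1 = 70; x_2 = 140; y_2 = 142; r_2 = 60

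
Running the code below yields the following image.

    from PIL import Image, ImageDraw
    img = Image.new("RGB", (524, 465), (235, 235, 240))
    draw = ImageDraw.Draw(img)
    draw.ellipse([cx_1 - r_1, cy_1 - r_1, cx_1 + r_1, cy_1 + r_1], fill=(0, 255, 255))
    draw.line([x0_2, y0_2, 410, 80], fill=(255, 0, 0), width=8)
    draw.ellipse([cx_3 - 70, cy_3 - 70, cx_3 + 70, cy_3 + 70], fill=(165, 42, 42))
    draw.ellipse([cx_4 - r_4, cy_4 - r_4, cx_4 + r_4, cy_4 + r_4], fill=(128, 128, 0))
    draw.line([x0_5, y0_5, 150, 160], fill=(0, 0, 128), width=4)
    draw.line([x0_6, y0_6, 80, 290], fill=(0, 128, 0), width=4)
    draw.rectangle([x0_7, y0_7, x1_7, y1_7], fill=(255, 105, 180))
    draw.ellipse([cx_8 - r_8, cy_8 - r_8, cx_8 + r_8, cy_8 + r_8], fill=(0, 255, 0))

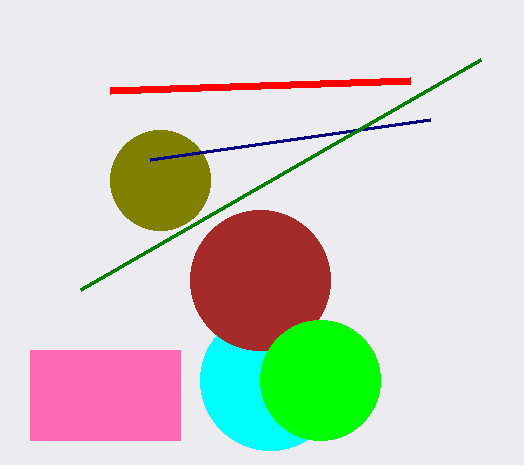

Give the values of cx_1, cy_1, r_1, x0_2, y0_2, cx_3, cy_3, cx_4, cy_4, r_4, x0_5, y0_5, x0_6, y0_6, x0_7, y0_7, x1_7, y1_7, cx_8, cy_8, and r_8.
cx_1 = 270, cy_1 = 380, r_1 = 70, x0_2 = 110, y0_2 = 90, cx_3 = 260, cy_3 = 280, cx_4 = 160, cy_4 = 180, r_4 = 50, x0_5 = 430, y0_5 = 120, x0_6 = 480, y0_6 = 60, x0_7 = 30, y0_7 = 350, x1_7 = 180, y1_7 = 440, cx_8 = 320, cy_8 = 380, r_8 = 60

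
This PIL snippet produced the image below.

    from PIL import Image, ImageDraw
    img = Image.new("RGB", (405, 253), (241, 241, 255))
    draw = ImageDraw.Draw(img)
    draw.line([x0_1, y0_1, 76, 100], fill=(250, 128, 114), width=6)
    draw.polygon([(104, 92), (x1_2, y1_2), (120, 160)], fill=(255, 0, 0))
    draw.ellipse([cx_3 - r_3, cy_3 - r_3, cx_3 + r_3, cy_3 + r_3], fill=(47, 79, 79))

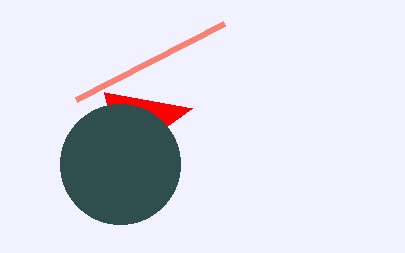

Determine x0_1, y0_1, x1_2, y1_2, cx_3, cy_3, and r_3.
x0_1 = 224; y0_1 = 24; x1_2 = 192; y1_2 = 108; cx_3 = 120; cy_3 = 164; r_3 = 60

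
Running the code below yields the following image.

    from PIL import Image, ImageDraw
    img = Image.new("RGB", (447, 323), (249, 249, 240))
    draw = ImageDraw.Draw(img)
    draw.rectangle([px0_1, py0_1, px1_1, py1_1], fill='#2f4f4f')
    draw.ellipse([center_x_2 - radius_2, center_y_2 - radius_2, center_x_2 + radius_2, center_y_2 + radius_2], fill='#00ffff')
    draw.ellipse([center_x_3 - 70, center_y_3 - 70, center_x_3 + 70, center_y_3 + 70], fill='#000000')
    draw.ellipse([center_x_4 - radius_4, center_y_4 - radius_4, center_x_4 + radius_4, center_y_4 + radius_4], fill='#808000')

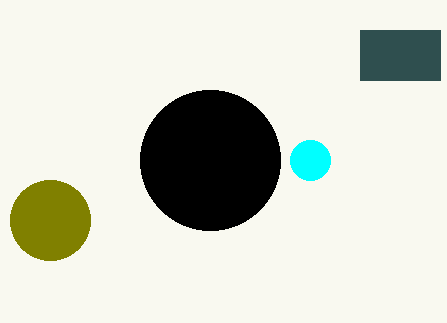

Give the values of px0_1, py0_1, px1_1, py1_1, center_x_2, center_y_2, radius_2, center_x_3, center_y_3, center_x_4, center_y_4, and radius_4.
px0_1 = 360, py0_1 = 30, px1_1 = 440, py1_1 = 80, center_x_2 = 310, center_y_2 = 160, radius_2 = 20, center_x_3 = 210, center_y_3 = 160, center_x_4 = 50, center_y_4 = 220, radius_4 = 40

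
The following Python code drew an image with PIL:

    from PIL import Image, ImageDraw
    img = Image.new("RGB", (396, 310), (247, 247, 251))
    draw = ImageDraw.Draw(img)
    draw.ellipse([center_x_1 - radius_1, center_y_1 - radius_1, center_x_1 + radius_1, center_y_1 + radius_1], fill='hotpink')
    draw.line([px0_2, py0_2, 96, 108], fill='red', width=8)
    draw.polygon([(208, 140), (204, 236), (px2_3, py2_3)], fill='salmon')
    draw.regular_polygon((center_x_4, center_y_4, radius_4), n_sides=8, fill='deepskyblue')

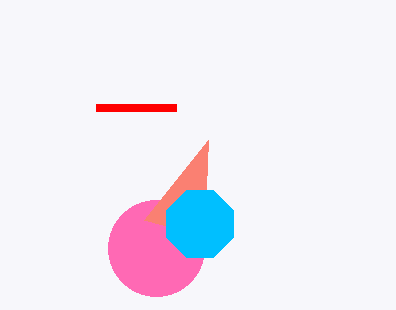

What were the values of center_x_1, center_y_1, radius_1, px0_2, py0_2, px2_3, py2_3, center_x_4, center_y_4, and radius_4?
center_x_1 = 156; center_y_1 = 248; radius_1 = 48; px0_2 = 176; py0_2 = 108; px2_3 = 144; py2_3 = 220; center_x_4 = 200; center_y_4 = 224; radius_4 = 36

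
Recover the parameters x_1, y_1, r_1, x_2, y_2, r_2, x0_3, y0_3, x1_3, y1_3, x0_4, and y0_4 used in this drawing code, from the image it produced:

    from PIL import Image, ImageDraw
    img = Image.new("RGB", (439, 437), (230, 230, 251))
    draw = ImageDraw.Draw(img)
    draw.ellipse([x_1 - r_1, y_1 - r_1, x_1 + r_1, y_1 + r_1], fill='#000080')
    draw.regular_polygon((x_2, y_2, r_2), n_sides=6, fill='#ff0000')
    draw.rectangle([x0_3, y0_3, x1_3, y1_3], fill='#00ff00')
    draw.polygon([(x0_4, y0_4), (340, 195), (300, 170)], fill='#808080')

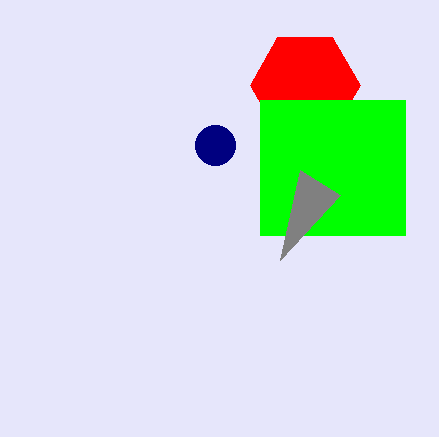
x_1 = 215
y_1 = 145
r_1 = 20
x_2 = 305
y_2 = 85
r_2 = 55
x0_3 = 260
y0_3 = 100
x1_3 = 405
y1_3 = 235
x0_4 = 280
y0_4 = 260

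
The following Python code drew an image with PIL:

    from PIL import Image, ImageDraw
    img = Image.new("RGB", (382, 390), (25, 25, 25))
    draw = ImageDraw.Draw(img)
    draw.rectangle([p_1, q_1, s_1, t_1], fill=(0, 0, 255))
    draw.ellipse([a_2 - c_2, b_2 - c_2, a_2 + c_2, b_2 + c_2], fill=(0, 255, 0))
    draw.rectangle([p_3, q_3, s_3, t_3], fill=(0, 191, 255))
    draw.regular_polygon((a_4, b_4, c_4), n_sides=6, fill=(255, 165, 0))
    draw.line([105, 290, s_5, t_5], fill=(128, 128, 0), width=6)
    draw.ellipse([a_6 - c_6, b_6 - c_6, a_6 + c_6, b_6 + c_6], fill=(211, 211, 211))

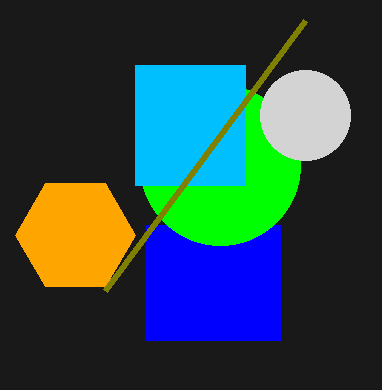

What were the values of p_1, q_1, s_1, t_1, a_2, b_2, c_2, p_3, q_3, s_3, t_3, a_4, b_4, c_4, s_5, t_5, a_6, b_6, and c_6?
p_1 = 145
q_1 = 225
s_1 = 280
t_1 = 340
a_2 = 220
b_2 = 165
c_2 = 80
p_3 = 135
q_3 = 65
s_3 = 245
t_3 = 185
a_4 = 75
b_4 = 235
c_4 = 60
s_5 = 305
t_5 = 20
a_6 = 305
b_6 = 115
c_6 = 45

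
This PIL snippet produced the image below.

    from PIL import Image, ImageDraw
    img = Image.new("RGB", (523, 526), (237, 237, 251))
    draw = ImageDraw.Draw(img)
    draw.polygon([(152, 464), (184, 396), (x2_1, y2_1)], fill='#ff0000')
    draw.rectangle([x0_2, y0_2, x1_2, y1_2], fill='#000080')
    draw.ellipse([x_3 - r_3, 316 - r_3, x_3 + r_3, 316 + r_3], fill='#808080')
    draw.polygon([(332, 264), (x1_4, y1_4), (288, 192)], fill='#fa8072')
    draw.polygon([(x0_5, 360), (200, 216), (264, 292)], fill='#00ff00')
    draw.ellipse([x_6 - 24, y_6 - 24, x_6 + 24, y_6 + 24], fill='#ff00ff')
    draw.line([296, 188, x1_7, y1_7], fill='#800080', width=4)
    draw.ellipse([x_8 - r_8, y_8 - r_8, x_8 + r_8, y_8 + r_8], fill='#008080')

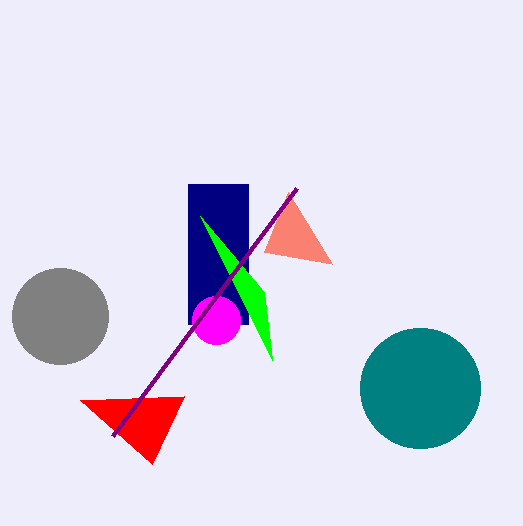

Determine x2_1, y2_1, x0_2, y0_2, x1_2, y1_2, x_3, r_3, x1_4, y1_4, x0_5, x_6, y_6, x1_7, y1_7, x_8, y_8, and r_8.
x2_1 = 80, y2_1 = 400, x0_2 = 188, y0_2 = 184, x1_2 = 248, y1_2 = 324, x_3 = 60, r_3 = 48, x1_4 = 264, y1_4 = 252, x0_5 = 272, x_6 = 216, y_6 = 320, x1_7 = 112, y1_7 = 436, x_8 = 420, y_8 = 388, r_8 = 60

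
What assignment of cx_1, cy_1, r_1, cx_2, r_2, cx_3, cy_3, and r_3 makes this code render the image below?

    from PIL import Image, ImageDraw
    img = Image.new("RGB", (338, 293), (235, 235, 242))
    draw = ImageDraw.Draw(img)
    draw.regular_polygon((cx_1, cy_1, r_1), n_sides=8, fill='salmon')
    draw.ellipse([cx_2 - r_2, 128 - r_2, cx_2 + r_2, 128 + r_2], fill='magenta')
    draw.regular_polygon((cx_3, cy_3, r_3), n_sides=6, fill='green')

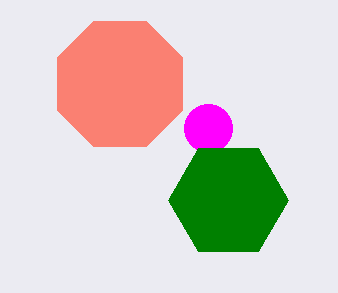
cx_1 = 120, cy_1 = 84, r_1 = 68, cx_2 = 208, r_2 = 24, cx_3 = 228, cy_3 = 200, r_3 = 60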